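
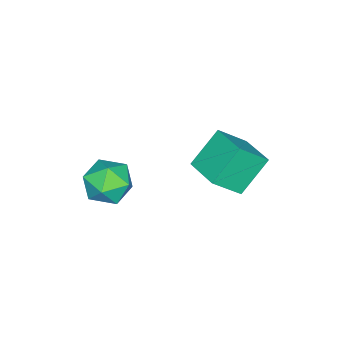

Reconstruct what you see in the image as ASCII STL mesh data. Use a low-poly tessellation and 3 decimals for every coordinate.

solid 
facet normal -0.552 -0.818 -0.160
outer loop
vertex 0.915 0.466 -2.562
vertex -0.268 1.009 -1.262
vertex 0.055 1.265 -3.678
endloop
endfacet
facet normal 0.643 -0.295 -0.707
outer loop
vertex 0.948 2.591 -3.418
vertex 0.915 0.466 -2.562
vertex 0.055 1.265 -3.678
endloop
endfacet
facet normal -0.551 -0.819 -0.160
outer loop
vertex 0.055 1.265 -3.678
vertex -0.268 1.009 -1.262
vertex -1.129 1.807 -2.378
endloop
endfacet
facet normal -0.531 0.493 -0.689
outer loop
vertex -1.129 1.807 -2.378
vertex 0.948 2.591 -3.418
vertex 0.055 1.265 -3.678
endloop
endfacet
facet normal 0.531 -0.493 0.689
outer loop
vertex 0.915 0.466 -2.562
vertex 0.625 2.335 -1.002
vertex -0.268 1.009 -1.262
endloop
endfacet
facet normal 0.643 -0.295 -0.707
outer loop
vertex 1.809 1.793 -2.302
vertex 0.915 0.466 -2.562
vertex 0.948 2.591 -3.418
endloop
endfacet
facet normal 0.531 -0.493 0.689
outer loop
vertex 1.809 1.793 -2.302
vertex 0.625 2.335 -1.002
vertex 0.915 0.466 -2.562
endloop
endfacet
facet normal -0.643 0.295 0.707
outer loop
vertex -0.268 1.009 -1.262
vertex 0.625 2.335 -1.002
vertex -1.129 1.807 -2.378
endloop
endfacet
facet normal -0.531 0.493 -0.689
outer loop
vertex -0.235 3.134 -2.118
vertex 0.948 2.591 -3.418
vertex -1.129 1.807 -2.378
endloop
endfacet
facet normal -0.643 0.295 0.707
outer loop
vertex -1.129 1.807 -2.378
vertex 0.625 2.335 -1.002
vertex -0.235 3.134 -2.118
endloop
endfacet
facet normal 0.552 0.819 0.160
outer loop
vertex -0.235 3.134 -2.118
vertex 1.809 1.793 -2.302
vertex 0.948 2.591 -3.418
endloop
endfacet
facet normal 0.551 0.818 0.161
outer loop
vertex 0.625 2.335 -1.002
vertex 1.809 1.793 -2.302
vertex -0.235 3.134 -2.118
endloop
endfacet
facet normal 0.037 0.959 -0.280
outer loop
vertex 3.102 -1.492 -3.983
vertex 2.018 -1.415 -3.862
vertex 2.679 -1.194 -3.019
endloop
endfacet
facet normal 0.641 0.766 0.045
outer loop
vertex 3.102 -1.492 -3.983
vertex 2.679 -1.194 -3.019
vertex 3.519 -1.895 -3.056
endloop
endfacet
facet normal 0.922 0.220 -0.319
outer loop
vertex 3.102 -1.492 -3.983
vertex 3.519 -1.895 -3.056
vertex 3.376 -2.549 -3.921
endloop
endfacet
facet normal 0.490 0.076 -0.868
outer loop
vertex 3.102 -1.492 -3.983
vertex 3.376 -2.549 -3.921
vertex 2.448 -2.252 -4.419
endloop
endfacet
facet normal -0.056 0.533 -0.844
outer loop
vertex 3.102 -1.492 -3.983
vertex 2.448 -2.252 -4.419
vertex 2.018 -1.415 -3.862
endloop
endfacet
facet normal 0.476 0.533 0.699
outer loop
vertex 3.519 -1.895 -3.056
vertex 2.679 -1.194 -3.019
vertex 2.692 -2.068 -2.361
endloop
endfacet
facet normal -0.504 0.846 0.173
outer loop
vertex 2.679 -1.194 -3.019
vertex 2.018 -1.415 -3.862
vertex 1.764 -1.771 -2.859
endloop
endfacet
facet normal -0.654 0.156 -0.740
outer loop
vertex 2.018 -1.415 -3.862
vertex 2.448 -2.252 -4.419
vertex 1.621 -2.425 -3.724
endloop
endfacet
facet normal 0.231 -0.583 -0.779
outer loop
vertex 2.448 -2.252 -4.419
vertex 3.376 -2.549 -3.921
vertex 2.461 -3.126 -3.761
endloop
endfacet
facet normal 0.930 -0.350 0.111
outer loop
vertex 3.376 -2.549 -3.921
vertex 3.519 -1.895 -3.056
vertex 3.122 -2.905 -2.918
endloop
endfacet
facet normal -0.490 -0.076 0.868
outer loop
vertex 2.038 -2.828 -2.797
vertex 2.692 -2.068 -2.361
vertex 1.764 -1.771 -2.859
endloop
endfacet
facet normal -0.922 -0.220 0.319
outer loop
vertex 2.038 -2.828 -2.797
vertex 1.764 -1.771 -2.859
vertex 1.621 -2.425 -3.724
endloop
endfacet
facet normal -0.641 -0.766 -0.045
outer loop
vertex 2.038 -2.828 -2.797
vertex 1.621 -2.425 -3.724
vertex 2.461 -3.126 -3.761
endloop
endfacet
facet normal -0.037 -0.959 0.280
outer loop
vertex 2.038 -2.828 -2.797
vertex 2.461 -3.126 -3.761
vertex 3.122 -2.905 -2.918
endloop
endfacet
facet normal 0.056 -0.533 0.844
outer loop
vertex 2.038 -2.828 -2.797
vertex 3.122 -2.905 -2.918
vertex 2.692 -2.068 -2.361
endloop
endfacet
facet normal -0.231 0.583 0.779
outer loop
vertex 1.764 -1.771 -2.859
vertex 2.692 -2.068 -2.361
vertex 2.679 -1.194 -3.019
endloop
endfacet
facet normal -0.930 0.350 -0.111
outer loop
vertex 1.621 -2.425 -3.724
vertex 1.764 -1.771 -2.859
vertex 2.018 -1.415 -3.862
endloop
endfacet
facet normal -0.476 -0.533 -0.699
outer loop
vertex 2.461 -3.126 -3.761
vertex 1.621 -2.425 -3.724
vertex 2.448 -2.252 -4.419
endloop
endfacet
facet normal 0.504 -0.846 -0.173
outer loop
vertex 3.122 -2.905 -2.918
vertex 2.461 -3.126 -3.761
vertex 3.376 -2.549 -3.921
endloop
endfacet
facet normal 0.654 -0.156 0.740
outer loop
vertex 2.692 -2.068 -2.361
vertex 3.122 -2.905 -2.918
vertex 3.519 -1.895 -3.056
endloop
endfacet

endsolid


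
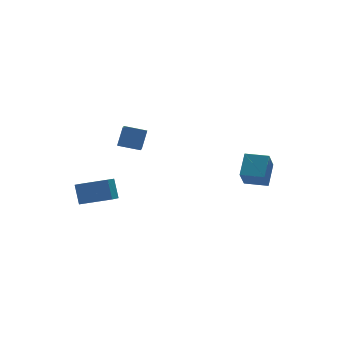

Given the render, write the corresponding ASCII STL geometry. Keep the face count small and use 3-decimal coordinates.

solid 
facet normal -0.748 0.582 -0.318
outer loop
vertex -4.334 4.501 -2.24
vertex -3.623 5.141 -2.741
vertex -4.446 3.738 -3.372
endloop
endfacet
facet normal -0.658 -0.592 0.464
outer loop
vertex -2.957 2.579 -2.739
vertex -4.334 4.501 -2.24
vertex -4.446 3.738 -3.372
endloop
endfacet
facet normal -0.748 0.582 -0.319
outer loop
vertex -4.446 3.738 -3.372
vertex -3.623 5.141 -2.741
vertex -3.735 4.377 -3.874
endloop
endfacet
facet normal -0.083 -0.557 -0.826
outer loop
vertex -3.735 4.377 -3.874
vertex -2.957 2.579 -2.739
vertex -4.446 3.738 -3.372
endloop
endfacet
facet normal 0.082 0.557 0.827
outer loop
vertex -4.334 4.501 -2.24
vertex -2.134 3.982 -2.108
vertex -3.623 5.141 -2.741
endloop
endfacet
facet normal -0.658 -0.592 0.464
outer loop
vertex -2.845 3.343 -1.606
vertex -4.334 4.501 -2.24
vertex -2.957 2.579 -2.739
endloop
endfacet
facet normal 0.082 0.558 0.826
outer loop
vertex -2.845 3.343 -1.606
vertex -2.134 3.982 -2.108
vertex -4.334 4.501 -2.24
endloop
endfacet
facet normal 0.658 0.592 -0.464
outer loop
vertex -3.623 5.141 -2.741
vertex -2.134 3.982 -2.108
vertex -3.735 4.377 -3.874
endloop
endfacet
facet normal -0.081 -0.557 -0.827
outer loop
vertex -2.246 3.219 -3.24
vertex -2.957 2.579 -2.739
vertex -3.735 4.377 -3.874
endloop
endfacet
facet normal 0.658 0.592 -0.464
outer loop
vertex -3.735 4.377 -3.874
vertex -2.134 3.982 -2.108
vertex -2.246 3.219 -3.24
endloop
endfacet
facet normal 0.748 -0.582 0.318
outer loop
vertex -2.246 3.219 -3.24
vertex -2.845 3.343 -1.606
vertex -2.957 2.579 -2.739
endloop
endfacet
facet normal 0.748 -0.582 0.318
outer loop
vertex -2.134 3.982 -2.108
vertex -2.845 3.343 -1.606
vertex -2.246 3.219 -3.24
endloop
endfacet
facet normal -0.492 -0.441 -0.751
outer loop
vertex -2.269 0.219 2.517
vertex -3.341 0.884 2.829
vertex -2.043 0.816 2.018
endloop
endfacet
facet normal 0.825 -0.512 -0.239
outer loop
vertex -1.419 1.376 2.971
vertex -2.269 0.219 2.517
vertex -2.043 0.816 2.018
endloop
endfacet
facet normal -0.492 -0.442 -0.750
outer loop
vertex -2.043 0.816 2.018
vertex -3.341 0.884 2.829
vertex -3.116 1.481 2.33
endloop
endfacet
facet normal 0.278 0.737 -0.615
outer loop
vertex -3.116 1.481 2.33
vertex -1.419 1.376 2.971
vertex -2.043 0.816 2.018
endloop
endfacet
facet normal -0.278 -0.737 0.616
outer loop
vertex -2.269 0.219 2.517
vertex -2.717 1.444 3.782
vertex -3.341 0.884 2.829
endloop
endfacet
facet normal 0.825 -0.512 -0.240
outer loop
vertex -1.644 0.779 3.47
vertex -2.269 0.219 2.517
vertex -1.419 1.376 2.971
endloop
endfacet
facet normal -0.278 -0.737 0.616
outer loop
vertex -1.644 0.779 3.47
vertex -2.717 1.444 3.782
vertex -2.269 0.219 2.517
endloop
endfacet
facet normal -0.825 0.511 0.240
outer loop
vertex -3.341 0.884 2.829
vertex -2.717 1.444 3.782
vertex -3.116 1.481 2.33
endloop
endfacet
facet normal 0.278 0.737 -0.616
outer loop
vertex -2.491 2.041 3.283
vertex -1.419 1.376 2.971
vertex -3.116 1.481 2.33
endloop
endfacet
facet normal -0.825 0.512 0.240
outer loop
vertex -3.116 1.481 2.33
vertex -2.717 1.444 3.782
vertex -2.491 2.041 3.283
endloop
endfacet
facet normal 0.492 0.442 0.750
outer loop
vertex -2.491 2.041 3.283
vertex -1.644 0.779 3.47
vertex -1.419 1.376 2.971
endloop
endfacet
facet normal 0.492 0.441 0.751
outer loop
vertex -2.717 1.444 3.782
vertex -1.644 0.779 3.47
vertex -2.491 2.041 3.283
endloop
endfacet
facet normal -0.419 -0.411 0.809
outer loop
vertex 4.127 -2.435 1.535
vertex 3.128 -1.499 1.493
vertex 3.289 -3.37 0.626
endloop
endfacet
facet normal 0.729 -0.684 0.031
outer loop
vertex 3.952 -2.721 -0.653
vertex 4.127 -2.435 1.535
vertex 3.289 -3.37 0.626
endloop
endfacet
facet normal -0.420 -0.411 0.809
outer loop
vertex 3.289 -3.37 0.626
vertex 3.128 -1.499 1.493
vertex 2.29 -2.434 0.583
endloop
endfacet
facet normal -0.540 -0.604 -0.586
outer loop
vertex 2.29 -2.434 0.583
vertex 3.952 -2.721 -0.653
vertex 3.289 -3.37 0.626
endloop
endfacet
facet normal 0.541 0.603 0.586
outer loop
vertex 4.127 -2.435 1.535
vertex 3.791 -0.85 0.214
vertex 3.128 -1.499 1.493
endloop
endfacet
facet normal 0.729 -0.684 0.031
outer loop
vertex 4.79 -1.786 0.257
vertex 4.127 -2.435 1.535
vertex 3.952 -2.721 -0.653
endloop
endfacet
facet normal 0.540 0.603 0.587
outer loop
vertex 4.79 -1.786 0.257
vertex 3.791 -0.85 0.214
vertex 4.127 -2.435 1.535
endloop
endfacet
facet normal -0.729 0.684 -0.031
outer loop
vertex 3.128 -1.499 1.493
vertex 3.791 -0.85 0.214
vertex 2.29 -2.434 0.583
endloop
endfacet
facet normal -0.540 -0.603 -0.587
outer loop
vertex 2.953 -1.785 -0.695
vertex 3.952 -2.721 -0.653
vertex 2.29 -2.434 0.583
endloop
endfacet
facet normal -0.729 0.684 -0.031
outer loop
vertex 2.29 -2.434 0.583
vertex 3.791 -0.85 0.214
vertex 2.953 -1.785 -0.695
endloop
endfacet
facet normal 0.420 0.411 -0.809
outer loop
vertex 2.953 -1.785 -0.695
vertex 4.79 -1.786 0.257
vertex 3.952 -2.721 -0.653
endloop
endfacet
facet normal 0.420 0.411 -0.809
outer loop
vertex 3.791 -0.85 0.214
vertex 4.79 -1.786 0.257
vertex 2.953 -1.785 -0.695
endloop
endfacet

endsolid


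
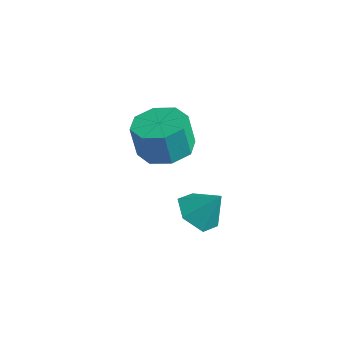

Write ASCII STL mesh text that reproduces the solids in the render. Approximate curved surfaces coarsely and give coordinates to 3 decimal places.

solid 
facet normal 0.195 0.047 -0.980
outer loop
vertex -1.179 2.262 -1.422
vertex -2.216 2.202 -1.631
vertex -1.531 2.992 -1.457
endloop
endfacet
facet normal 0.880 0.434 0.196
outer loop
vertex -1.179 2.262 -1.422
vertex -1.531 2.992 -1.457
vertex -1.446 2.198 -0.079
endloop
endfacet
facet normal 0.879 0.435 0.196
outer loop
vertex -1.446 2.198 -0.079
vertex -1.531 2.992 -1.457
vertex -1.799 2.928 -0.115
endloop
endfacet
facet normal -0.196 -0.046 0.980
outer loop
vertex -1.446 2.198 -0.079
vertex -1.799 2.928 -0.115
vertex -2.484 2.138 -0.289
endloop
endfacet
facet normal 0.196 0.046 -0.980
outer loop
vertex -1.531 2.992 -1.457
vertex -2.216 2.202 -1.631
vertex -2.285 3.259 -1.595
endloop
endfacet
facet normal 0.314 0.943 0.108
outer loop
vertex -1.531 2.992 -1.457
vertex -2.285 3.259 -1.595
vertex -1.799 2.928 -0.115
endloop
endfacet
facet normal 0.315 0.943 0.108
outer loop
vertex -1.799 2.928 -0.115
vertex -2.285 3.259 -1.595
vertex -2.552 3.195 -0.253
endloop
endfacet
facet normal -0.196 -0.046 0.980
outer loop
vertex -1.799 2.928 -0.115
vertex -2.552 3.195 -0.253
vertex -2.484 2.138 -0.289
endloop
endfacet
facet normal 0.196 0.046 -0.980
outer loop
vertex -2.285 3.259 -1.595
vertex -2.216 2.202 -1.631
vertex -2.998 2.907 -1.754
endloop
endfacet
facet normal -0.434 0.900 -0.044
outer loop
vertex -2.285 3.259 -1.595
vertex -2.998 2.907 -1.754
vertex -2.552 3.195 -0.253
endloop
endfacet
facet normal -0.434 0.900 -0.044
outer loop
vertex -2.552 3.195 -0.253
vertex -2.998 2.907 -1.754
vertex -3.266 2.843 -0.411
endloop
endfacet
facet normal -0.194 -0.046 0.980
outer loop
vertex -2.552 3.195 -0.253
vertex -3.266 2.843 -0.411
vertex -2.484 2.138 -0.289
endloop
endfacet
facet normal 0.196 0.046 -0.980
outer loop
vertex -2.998 2.907 -1.754
vertex -2.216 2.202 -1.631
vertex -3.254 2.142 -1.841
endloop
endfacet
facet normal -0.929 0.330 -0.170
outer loop
vertex -2.998 2.907 -1.754
vertex -3.254 2.142 -1.841
vertex -3.266 2.843 -0.411
endloop
endfacet
facet normal -0.929 0.329 -0.169
outer loop
vertex -3.266 2.843 -0.411
vertex -3.254 2.142 -1.841
vertex -3.521 2.078 -0.498
endloop
endfacet
facet normal -0.195 -0.046 0.980
outer loop
vertex -3.266 2.843 -0.411
vertex -3.521 2.078 -0.498
vertex -2.484 2.138 -0.289
endloop
endfacet
facet normal 0.196 0.046 -0.980
outer loop
vertex -3.254 2.142 -1.841
vertex -2.216 2.202 -1.631
vertex -2.901 1.412 -1.805
endloop
endfacet
facet normal -0.879 -0.435 -0.195
outer loop
vertex -3.254 2.142 -1.841
vertex -2.901 1.412 -1.805
vertex -3.521 2.078 -0.498
endloop
endfacet
facet normal -0.880 -0.434 -0.196
outer loop
vertex -3.521 2.078 -0.498
vertex -2.901 1.412 -1.805
vertex -3.169 1.348 -0.463
endloop
endfacet
facet normal -0.195 -0.047 0.980
outer loop
vertex -3.521 2.078 -0.498
vertex -3.169 1.348 -0.463
vertex -2.484 2.138 -0.289
endloop
endfacet
facet normal 0.196 0.046 -0.980
outer loop
vertex -2.901 1.412 -1.805
vertex -2.216 2.202 -1.631
vertex -2.148 1.145 -1.667
endloop
endfacet
facet normal -0.315 -0.943 -0.108
outer loop
vertex -2.901 1.412 -1.805
vertex -2.148 1.145 -1.667
vertex -3.169 1.348 -0.463
endloop
endfacet
facet normal -0.314 -0.943 -0.108
outer loop
vertex -3.169 1.348 -0.463
vertex -2.148 1.145 -1.667
vertex -2.415 1.081 -0.325
endloop
endfacet
facet normal -0.196 -0.046 0.980
outer loop
vertex -3.169 1.348 -0.463
vertex -2.415 1.081 -0.325
vertex -2.484 2.138 -0.289
endloop
endfacet
facet normal 0.194 0.046 -0.980
outer loop
vertex -2.148 1.145 -1.667
vertex -2.216 2.202 -1.631
vertex -1.434 1.497 -1.509
endloop
endfacet
facet normal 0.434 -0.900 0.043
outer loop
vertex -2.148 1.145 -1.667
vertex -1.434 1.497 -1.509
vertex -2.415 1.081 -0.325
endloop
endfacet
facet normal 0.434 -0.900 0.044
outer loop
vertex -2.415 1.081 -0.325
vertex -1.434 1.497 -1.509
vertex -1.702 1.433 -0.166
endloop
endfacet
facet normal -0.196 -0.046 0.980
outer loop
vertex -2.415 1.081 -0.325
vertex -1.702 1.433 -0.166
vertex -2.484 2.138 -0.289
endloop
endfacet
facet normal 0.195 0.046 -0.980
outer loop
vertex -1.434 1.497 -1.509
vertex -2.216 2.202 -1.631
vertex -1.179 2.262 -1.422
endloop
endfacet
facet normal 0.929 -0.329 0.170
outer loop
vertex -1.434 1.497 -1.509
vertex -1.179 2.262 -1.422
vertex -1.702 1.433 -0.166
endloop
endfacet
facet normal 0.929 -0.330 0.169
outer loop
vertex -1.702 1.433 -0.166
vertex -1.179 2.262 -1.422
vertex -1.446 2.198 -0.079
endloop
endfacet
facet normal -0.196 -0.046 0.980
outer loop
vertex -1.702 1.433 -0.166
vertex -1.446 2.198 -0.079
vertex -2.484 2.138 -0.289
endloop
endfacet
facet normal -0.522 -0.328 -0.787
outer loop
vertex 2.188 -0.794 -0.906
vertex 1.536 -1.023 -0.378
vertex 1.555 -0.225 -0.723
endloop
endfacet
facet normal 0.652 0.753 -0.087
outer loop
vertex 2.188 -0.794 -0.906
vertex 1.555 -0.225 -0.723
vertex 2.184 -0.617 0.598
endloop
endfacet
facet normal -0.522 -0.328 -0.787
outer loop
vertex 1.555 -0.225 -0.723
vertex 1.536 -1.023 -0.378
vertex 0.903 -0.455 -0.195
endloop
endfacet
facet normal -0.077 0.945 0.317
outer loop
vertex 1.555 -0.225 -0.723
vertex 0.903 -0.455 -0.195
vertex 2.184 -0.617 0.598
endloop
endfacet
facet normal -0.522 -0.329 -0.787
outer loop
vertex 0.903 -0.455 -0.195
vertex 1.536 -1.023 -0.378
vertex 0.884 -1.253 0.151
endloop
endfacet
facet normal -0.457 0.363 0.812
outer loop
vertex 0.903 -0.455 -0.195
vertex 0.884 -1.253 0.151
vertex 2.184 -0.617 0.598
endloop
endfacet
facet normal -0.523 -0.328 -0.787
outer loop
vertex 0.884 -1.253 0.151
vertex 1.536 -1.023 -0.378
vertex 1.517 -1.822 -0.032
endloop
endfacet
facet normal -0.109 -0.412 0.904
outer loop
vertex 0.884 -1.253 0.151
vertex 1.517 -1.822 -0.032
vertex 2.184 -0.617 0.598
endloop
endfacet
facet normal -0.523 -0.328 -0.787
outer loop
vertex 1.517 -1.822 -0.032
vertex 1.536 -1.023 -0.378
vertex 2.169 -1.592 -0.561
endloop
endfacet
facet normal 0.619 -0.605 0.501
outer loop
vertex 1.517 -1.822 -0.032
vertex 2.169 -1.592 -0.561
vertex 2.184 -0.617 0.598
endloop
endfacet
facet normal -0.522 -0.328 -0.787
outer loop
vertex 2.169 -1.592 -0.561
vertex 1.536 -1.023 -0.378
vertex 2.188 -0.794 -0.906
endloop
endfacet
facet normal 1.000 -0.022 0.005
outer loop
vertex 2.169 -1.592 -0.561
vertex 2.188 -0.794 -0.906
vertex 2.184 -0.617 0.598
endloop
endfacet

endsolid


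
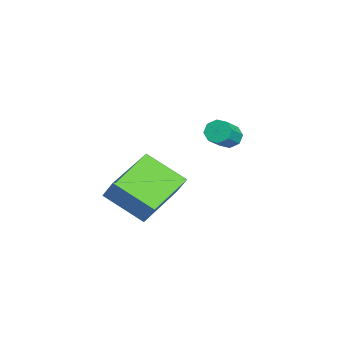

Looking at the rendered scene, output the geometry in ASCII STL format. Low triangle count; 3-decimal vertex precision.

solid 
facet normal -0.663 0.425 -0.616
outer loop
vertex -3.573 -0.186 3.103
vertex -3.949 -0.515 3.281
vertex -3.773 -0.036 3.422
endloop
endfacet
facet normal 0.562 0.826 -0.036
outer loop
vertex -3.573 -0.186 3.103
vertex -3.773 -0.036 3.422
vertex -2.776 -0.696 3.841
endloop
endfacet
facet normal 0.563 0.826 -0.038
outer loop
vertex -2.776 -0.696 3.841
vertex -3.773 -0.036 3.422
vertex -2.976 -0.545 4.16
endloop
endfacet
facet normal 0.664 -0.423 0.617
outer loop
vertex -2.776 -0.696 3.841
vertex -2.976 -0.545 4.16
vertex -3.151 -1.025 4.019
endloop
endfacet
facet normal -0.665 0.425 -0.614
outer loop
vertex -3.773 -0.036 3.422
vertex -3.949 -0.515 3.281
vertex -4.075 -0.166 3.659
endloop
endfacet
facet normal 0.051 0.847 0.529
outer loop
vertex -3.773 -0.036 3.422
vertex -4.075 -0.166 3.659
vertex -2.976 -0.545 4.16
endloop
endfacet
facet normal 0.051 0.847 0.529
outer loop
vertex -2.976 -0.545 4.16
vertex -4.075 -0.166 3.659
vertex -3.278 -0.675 4.397
endloop
endfacet
facet normal 0.665 -0.423 0.615
outer loop
vertex -2.976 -0.545 4.16
vertex -3.278 -0.675 4.397
vertex -3.151 -1.025 4.019
endloop
endfacet
facet normal -0.664 0.426 -0.615
outer loop
vertex -4.075 -0.166 3.659
vertex -3.949 -0.515 3.281
vertex -4.304 -0.501 3.674
endloop
endfacet
facet normal -0.492 0.371 0.787
outer loop
vertex -4.075 -0.166 3.659
vertex -4.304 -0.501 3.674
vertex -3.278 -0.675 4.397
endloop
endfacet
facet normal -0.492 0.370 0.788
outer loop
vertex -3.278 -0.675 4.397
vertex -4.304 -0.501 3.674
vertex -3.506 -1.01 4.412
endloop
endfacet
facet normal 0.664 -0.424 0.616
outer loop
vertex -3.278 -0.675 4.397
vertex -3.506 -1.01 4.412
vertex -3.151 -1.025 4.019
endloop
endfacet
facet normal -0.664 0.424 -0.615
outer loop
vertex -4.304 -0.501 3.674
vertex -3.949 -0.515 3.281
vertex -4.324 -0.844 3.459
endloop
endfacet
facet normal -0.745 -0.322 0.584
outer loop
vertex -4.304 -0.501 3.674
vertex -4.324 -0.844 3.459
vertex -3.506 -1.01 4.412
endloop
endfacet
facet normal -0.746 -0.320 0.584
outer loop
vertex -3.506 -1.01 4.412
vertex -4.324 -0.844 3.459
vertex -3.527 -1.354 4.197
endloop
endfacet
facet normal 0.664 -0.425 0.616
outer loop
vertex -3.506 -1.01 4.412
vertex -3.527 -1.354 4.197
vertex -3.151 -1.025 4.019
endloop
endfacet
facet normal -0.664 0.423 -0.617
outer loop
vertex -4.324 -0.844 3.459
vertex -3.949 -0.515 3.281
vertex -4.124 -0.995 3.14
endloop
endfacet
facet normal -0.563 -0.826 0.038
outer loop
vertex -4.324 -0.844 3.459
vertex -4.124 -0.995 3.14
vertex -3.527 -1.354 4.197
endloop
endfacet
facet normal -0.562 -0.827 0.037
outer loop
vertex -3.527 -1.354 4.197
vertex -4.124 -0.995 3.14
vertex -3.327 -1.504 3.878
endloop
endfacet
facet normal 0.663 -0.425 0.616
outer loop
vertex -3.527 -1.354 4.197
vertex -3.327 -1.504 3.878
vertex -3.151 -1.025 4.019
endloop
endfacet
facet normal -0.665 0.423 -0.615
outer loop
vertex -4.124 -0.995 3.14
vertex -3.949 -0.515 3.281
vertex -3.822 -0.865 2.903
endloop
endfacet
facet normal -0.051 -0.847 -0.529
outer loop
vertex -4.124 -0.995 3.14
vertex -3.822 -0.865 2.903
vertex -3.327 -1.504 3.878
endloop
endfacet
facet normal -0.051 -0.847 -0.529
outer loop
vertex -3.327 -1.504 3.878
vertex -3.822 -0.865 2.903
vertex -3.025 -1.374 3.641
endloop
endfacet
facet normal 0.665 -0.425 0.614
outer loop
vertex -3.327 -1.504 3.878
vertex -3.025 -1.374 3.641
vertex -3.151 -1.025 4.019
endloop
endfacet
facet normal -0.664 0.424 -0.616
outer loop
vertex -3.822 -0.865 2.903
vertex -3.949 -0.515 3.281
vertex -3.594 -0.53 2.888
endloop
endfacet
facet normal 0.493 -0.370 -0.787
outer loop
vertex -3.822 -0.865 2.903
vertex -3.594 -0.53 2.888
vertex -3.025 -1.374 3.641
endloop
endfacet
facet normal 0.492 -0.371 -0.788
outer loop
vertex -3.025 -1.374 3.641
vertex -3.594 -0.53 2.888
vertex -2.796 -1.039 3.626
endloop
endfacet
facet normal 0.664 -0.426 0.615
outer loop
vertex -3.025 -1.374 3.641
vertex -2.796 -1.039 3.626
vertex -3.151 -1.025 4.019
endloop
endfacet
facet normal -0.664 0.425 -0.616
outer loop
vertex -3.594 -0.53 2.888
vertex -3.949 -0.515 3.281
vertex -3.573 -0.186 3.103
endloop
endfacet
facet normal 0.745 0.320 -0.585
outer loop
vertex -3.594 -0.53 2.888
vertex -3.573 -0.186 3.103
vertex -2.796 -1.039 3.626
endloop
endfacet
facet normal 0.746 0.322 -0.583
outer loop
vertex -2.796 -1.039 3.626
vertex -3.573 -0.186 3.103
vertex -2.776 -0.696 3.841
endloop
endfacet
facet normal 0.664 -0.424 0.615
outer loop
vertex -2.796 -1.039 3.626
vertex -2.776 -0.696 3.841
vertex -3.151 -1.025 4.019
endloop
endfacet
facet normal -0.448 -0.740 0.502
outer loop
vertex 0.629 -4.984 3.894
vertex -1.077 -3.721 4.234
vertex 0.23 -5.302 3.069
endloop
endfacet
facet normal 0.794 -0.587 -0.158
outer loop
vertex 1.017 -3.999 2.186
vertex 0.629 -4.984 3.894
vertex 0.23 -5.302 3.069
endloop
endfacet
facet normal -0.447 -0.740 0.503
outer loop
vertex 0.23 -5.302 3.069
vertex -1.077 -3.721 4.234
vertex -1.477 -4.039 3.41
endloop
endfacet
facet normal -0.412 -0.327 -0.850
outer loop
vertex -1.477 -4.039 3.41
vertex 1.017 -3.999 2.186
vertex 0.23 -5.302 3.069
endloop
endfacet
facet normal 0.412 0.327 0.850
outer loop
vertex 0.629 -4.984 3.894
vertex -0.29 -2.418 3.351
vertex -1.077 -3.721 4.234
endloop
endfacet
facet normal 0.794 -0.587 -0.159
outer loop
vertex 1.417 -3.681 3.01
vertex 0.629 -4.984 3.894
vertex 1.017 -3.999 2.186
endloop
endfacet
facet normal 0.412 0.328 0.850
outer loop
vertex 1.417 -3.681 3.01
vertex -0.29 -2.418 3.351
vertex 0.629 -4.984 3.894
endloop
endfacet
facet normal -0.794 0.587 0.159
outer loop
vertex -1.077 -3.721 4.234
vertex -0.29 -2.418 3.351
vertex -1.477 -4.039 3.41
endloop
endfacet
facet normal -0.412 -0.328 -0.850
outer loop
vertex -0.689 -2.736 2.526
vertex 1.017 -3.999 2.186
vertex -1.477 -4.039 3.41
endloop
endfacet
facet normal -0.794 0.587 0.158
outer loop
vertex -1.477 -4.039 3.41
vertex -0.29 -2.418 3.351
vertex -0.689 -2.736 2.526
endloop
endfacet
facet normal 0.447 0.740 -0.503
outer loop
vertex -0.689 -2.736 2.526
vertex 1.417 -3.681 3.01
vertex 1.017 -3.999 2.186
endloop
endfacet
facet normal 0.447 0.740 -0.502
outer loop
vertex -0.29 -2.418 3.351
vertex 1.417 -3.681 3.01
vertex -0.689 -2.736 2.526
endloop
endfacet

endsolid


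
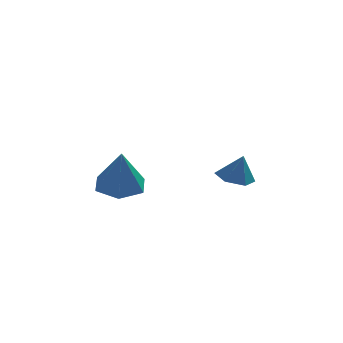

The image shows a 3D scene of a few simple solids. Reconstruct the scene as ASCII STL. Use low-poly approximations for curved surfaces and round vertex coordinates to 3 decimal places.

solid 
facet normal -0.006 0.226 -0.974
outer loop
vertex -1.191 -3.543 -3.955
vertex -2.014 -3.818 -4.014
vertex -1.846 -2.986 -3.822
endloop
endfacet
facet normal 0.598 0.569 0.564
outer loop
vertex -1.191 -3.543 -3.955
vertex -1.846 -2.986 -3.822
vertex -2.006 -4.182 -2.446
endloop
endfacet
facet normal -0.006 0.226 -0.974
outer loop
vertex -1.846 -2.986 -3.822
vertex -2.014 -3.818 -4.014
vertex -2.669 -3.261 -3.881
endloop
endfacet
facet normal -0.290 0.739 0.608
outer loop
vertex -1.846 -2.986 -3.822
vertex -2.669 -3.261 -3.881
vertex -2.006 -4.182 -2.446
endloop
endfacet
facet normal -0.006 0.226 -0.974
outer loop
vertex -2.669 -3.261 -3.881
vertex -2.014 -3.818 -4.014
vertex -2.838 -4.093 -4.073
endloop
endfacet
facet normal -0.886 0.074 0.457
outer loop
vertex -2.669 -3.261 -3.881
vertex -2.838 -4.093 -4.073
vertex -2.006 -4.182 -2.446
endloop
endfacet
facet normal -0.006 0.226 -0.974
outer loop
vertex -2.838 -4.093 -4.073
vertex -2.014 -3.818 -4.014
vertex -2.183 -4.65 -4.206
endloop
endfacet
facet normal -0.594 -0.761 0.262
outer loop
vertex -2.838 -4.093 -4.073
vertex -2.183 -4.65 -4.206
vertex -2.006 -4.182 -2.446
endloop
endfacet
facet normal -0.006 0.226 -0.974
outer loop
vertex -2.183 -4.65 -4.206
vertex -2.014 -3.818 -4.014
vertex -1.359 -4.375 -4.147
endloop
endfacet
facet normal 0.295 -0.930 0.218
outer loop
vertex -2.183 -4.65 -4.206
vertex -1.359 -4.375 -4.147
vertex -2.006 -4.182 -2.446
endloop
endfacet
facet normal -0.006 0.226 -0.974
outer loop
vertex -1.359 -4.375 -4.147
vertex -2.014 -3.818 -4.014
vertex -1.191 -3.543 -3.955
endloop
endfacet
facet normal 0.891 -0.265 0.369
outer loop
vertex -1.359 -4.375 -4.147
vertex -1.191 -3.543 -3.955
vertex -2.006 -4.182 -2.446
endloop
endfacet
facet normal -0.265 0.047 -0.963
outer loop
vertex 2.304 -2.481 -4.491
vertex 1.866 -3.006 -4.396
vertex 1.651 -2.356 -4.305
endloop
endfacet
facet normal 0.296 0.821 0.488
outer loop
vertex 2.304 -2.481 -4.491
vertex 1.651 -2.356 -4.305
vertex 2.134 -3.054 -3.424
endloop
endfacet
facet normal -0.265 0.047 -0.963
outer loop
vertex 1.651 -2.356 -4.305
vertex 1.866 -3.006 -4.396
vertex 1.213 -2.881 -4.21
endloop
endfacet
facet normal -0.489 0.533 0.690
outer loop
vertex 1.651 -2.356 -4.305
vertex 1.213 -2.881 -4.21
vertex 2.134 -3.054 -3.424
endloop
endfacet
facet normal -0.265 0.047 -0.963
outer loop
vertex 1.213 -2.881 -4.21
vertex 1.866 -3.006 -4.396
vertex 1.428 -3.53 -4.301
endloop
endfacet
facet normal -0.650 -0.312 0.693
outer loop
vertex 1.213 -2.881 -4.21
vertex 1.428 -3.53 -4.301
vertex 2.134 -3.054 -3.424
endloop
endfacet
facet normal -0.267 0.048 -0.963
outer loop
vertex 1.428 -3.53 -4.301
vertex 1.866 -3.006 -4.396
vertex 2.08 -3.655 -4.488
endloop
endfacet
facet normal -0.025 -0.870 0.493
outer loop
vertex 1.428 -3.53 -4.301
vertex 2.08 -3.655 -4.488
vertex 2.134 -3.054 -3.424
endloop
endfacet
facet normal -0.267 0.048 -0.963
outer loop
vertex 2.08 -3.655 -4.488
vertex 1.866 -3.006 -4.396
vertex 2.518 -3.131 -4.583
endloop
endfacet
facet normal 0.759 -0.582 0.290
outer loop
vertex 2.08 -3.655 -4.488
vertex 2.518 -3.131 -4.583
vertex 2.134 -3.054 -3.424
endloop
endfacet
facet normal -0.267 0.048 -0.963
outer loop
vertex 2.518 -3.131 -4.583
vertex 1.866 -3.006 -4.396
vertex 2.304 -2.481 -4.491
endloop
endfacet
facet normal 0.921 0.263 0.288
outer loop
vertex 2.518 -3.131 -4.583
vertex 2.304 -2.481 -4.491
vertex 2.134 -3.054 -3.424
endloop
endfacet

endsolid


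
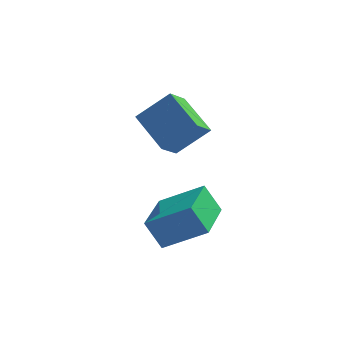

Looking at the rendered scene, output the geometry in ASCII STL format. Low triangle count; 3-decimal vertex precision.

solid 
facet normal -0.605 0.662 0.442
outer loop
vertex -1.73 1.111 3.679
vertex -1.382 1.861 3.032
vertex -2.772 0.785 2.74
endloop
endfacet
facet normal -0.332 -0.714 0.616
outer loop
vertex -1.798 -0.281 2.028
vertex -1.73 1.111 3.679
vertex -2.772 0.785 2.74
endloop
endfacet
facet normal -0.605 0.662 0.442
outer loop
vertex -2.772 0.785 2.74
vertex -1.382 1.861 3.032
vertex -2.424 1.535 2.093
endloop
endfacet
facet normal -0.724 -0.226 -0.652
outer loop
vertex -2.424 1.535 2.093
vertex -1.798 -0.281 2.028
vertex -2.772 0.785 2.74
endloop
endfacet
facet normal 0.724 0.226 0.652
outer loop
vertex -1.73 1.111 3.679
vertex -0.408 0.795 2.32
vertex -1.382 1.861 3.032
endloop
endfacet
facet normal -0.332 -0.714 0.616
outer loop
vertex -0.756 0.045 2.967
vertex -1.73 1.111 3.679
vertex -1.798 -0.281 2.028
endloop
endfacet
facet normal 0.724 0.226 0.652
outer loop
vertex -0.756 0.045 2.967
vertex -0.408 0.795 2.32
vertex -1.73 1.111 3.679
endloop
endfacet
facet normal 0.332 0.714 -0.616
outer loop
vertex -1.382 1.861 3.032
vertex -0.408 0.795 2.32
vertex -2.424 1.535 2.093
endloop
endfacet
facet normal -0.724 -0.226 -0.652
outer loop
vertex -1.45 0.469 1.381
vertex -1.798 -0.281 2.028
vertex -2.424 1.535 2.093
endloop
endfacet
facet normal 0.332 0.714 -0.616
outer loop
vertex -2.424 1.535 2.093
vertex -0.408 0.795 2.32
vertex -1.45 0.469 1.381
endloop
endfacet
facet normal 0.605 -0.662 -0.442
outer loop
vertex -1.45 0.469 1.381
vertex -0.756 0.045 2.967
vertex -1.798 -0.281 2.028
endloop
endfacet
facet normal 0.605 -0.662 -0.442
outer loop
vertex -0.408 0.795 2.32
vertex -0.756 0.045 2.967
vertex -1.45 0.469 1.381
endloop
endfacet
facet normal -0.508 0.161 0.846
outer loop
vertex -0.526 -3.055 1.349
vertex -0.362 -1.199 1.094
vertex -1.906 -3.047 0.52
endloop
endfacet
facet normal -0.087 -0.987 0.136
outer loop
vertex -1.358 -3.221 -0.394
vertex -0.526 -3.055 1.349
vertex -1.906 -3.047 0.52
endloop
endfacet
facet normal -0.508 0.161 0.846
outer loop
vertex -1.906 -3.047 0.52
vertex -0.362 -1.199 1.094
vertex -1.742 -1.191 0.265
endloop
endfacet
facet normal -0.857 0.005 -0.515
outer loop
vertex -1.742 -1.191 0.265
vertex -1.358 -3.221 -0.394
vertex -1.906 -3.047 0.52
endloop
endfacet
facet normal 0.857 -0.005 0.515
outer loop
vertex -0.526 -3.055 1.349
vertex 0.186 -1.373 0.18
vertex -0.362 -1.199 1.094
endloop
endfacet
facet normal -0.087 -0.987 0.136
outer loop
vertex 0.022 -3.229 0.435
vertex -0.526 -3.055 1.349
vertex -1.358 -3.221 -0.394
endloop
endfacet
facet normal 0.857 -0.005 0.515
outer loop
vertex 0.022 -3.229 0.435
vertex 0.186 -1.373 0.18
vertex -0.526 -3.055 1.349
endloop
endfacet
facet normal 0.087 0.987 -0.136
outer loop
vertex -0.362 -1.199 1.094
vertex 0.186 -1.373 0.18
vertex -1.742 -1.191 0.265
endloop
endfacet
facet normal -0.857 0.005 -0.515
outer loop
vertex -1.194 -1.365 -0.649
vertex -1.358 -3.221 -0.394
vertex -1.742 -1.191 0.265
endloop
endfacet
facet normal 0.087 0.987 -0.136
outer loop
vertex -1.742 -1.191 0.265
vertex 0.186 -1.373 0.18
vertex -1.194 -1.365 -0.649
endloop
endfacet
facet normal 0.508 -0.161 -0.846
outer loop
vertex -1.194 -1.365 -0.649
vertex 0.022 -3.229 0.435
vertex -1.358 -3.221 -0.394
endloop
endfacet
facet normal 0.508 -0.161 -0.846
outer loop
vertex 0.186 -1.373 0.18
vertex 0.022 -3.229 0.435
vertex -1.194 -1.365 -0.649
endloop
endfacet

endsolid


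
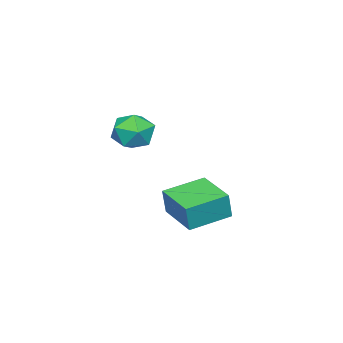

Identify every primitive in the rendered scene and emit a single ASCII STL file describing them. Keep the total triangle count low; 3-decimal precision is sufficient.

solid 
facet normal 0.195 0.979 0.063
outer loop
vertex 0.747 -2.284 3.103
vertex 0.263 -2.25 4.083
vertex 1.334 -2.459 4.009
endloop
endfacet
facet normal 0.693 0.644 -0.324
outer loop
vertex 0.747 -2.284 3.103
vertex 1.334 -2.459 4.009
vertex 1.497 -3.08 3.124
endloop
endfacet
facet normal 0.367 0.323 -0.872
outer loop
vertex 0.747 -2.284 3.103
vertex 1.497 -3.08 3.124
vertex 0.527 -3.255 2.651
endloop
endfacet
facet normal -0.331 0.459 -0.824
outer loop
vertex 0.747 -2.284 3.103
vertex 0.527 -3.255 2.651
vertex -0.236 -2.742 3.243
endloop
endfacet
facet normal -0.438 0.865 -0.246
outer loop
vertex 0.747 -2.284 3.103
vertex -0.236 -2.742 3.243
vertex 0.263 -2.25 4.083
endloop
endfacet
facet normal 0.987 0.138 0.085
outer loop
vertex 1.497 -3.08 3.124
vertex 1.334 -2.459 4.009
vertex 1.476 -3.538 4.117
endloop
endfacet
facet normal 0.182 0.680 0.711
outer loop
vertex 1.334 -2.459 4.009
vertex 0.263 -2.25 4.083
vertex 0.713 -3.025 4.709
endloop
endfacet
facet normal -0.843 0.495 0.211
outer loop
vertex 0.263 -2.25 4.083
vertex -0.236 -2.742 3.243
vertex -0.257 -3.2 4.236
endloop
endfacet
facet normal -0.670 -0.161 -0.725
outer loop
vertex -0.236 -2.742 3.243
vertex 0.527 -3.255 2.651
vertex -0.094 -3.821 3.351
endloop
endfacet
facet normal 0.460 -0.381 -0.802
outer loop
vertex 0.527 -3.255 2.651
vertex 1.497 -3.08 3.124
vertex 0.977 -4.03 3.277
endloop
endfacet
facet normal 0.331 -0.459 0.824
outer loop
vertex 0.493 -3.996 4.257
vertex 1.476 -3.538 4.117
vertex 0.713 -3.025 4.709
endloop
endfacet
facet normal -0.367 -0.323 0.872
outer loop
vertex 0.493 -3.996 4.257
vertex 0.713 -3.025 4.709
vertex -0.257 -3.2 4.236
endloop
endfacet
facet normal -0.693 -0.644 0.324
outer loop
vertex 0.493 -3.996 4.257
vertex -0.257 -3.2 4.236
vertex -0.094 -3.821 3.351
endloop
endfacet
facet normal -0.195 -0.979 -0.063
outer loop
vertex 0.493 -3.996 4.257
vertex -0.094 -3.821 3.351
vertex 0.977 -4.03 3.277
endloop
endfacet
facet normal 0.438 -0.865 0.246
outer loop
vertex 0.493 -3.996 4.257
vertex 0.977 -4.03 3.277
vertex 1.476 -3.538 4.117
endloop
endfacet
facet normal 0.670 0.161 0.725
outer loop
vertex 0.713 -3.025 4.709
vertex 1.476 -3.538 4.117
vertex 1.334 -2.459 4.009
endloop
endfacet
facet normal -0.460 0.381 0.802
outer loop
vertex -0.257 -3.2 4.236
vertex 0.713 -3.025 4.709
vertex 0.263 -2.25 4.083
endloop
endfacet
facet normal -0.987 -0.138 -0.085
outer loop
vertex -0.094 -3.821 3.351
vertex -0.257 -3.2 4.236
vertex -0.236 -2.742 3.243
endloop
endfacet
facet normal -0.182 -0.680 -0.711
outer loop
vertex 0.977 -4.03 3.277
vertex -0.094 -3.821 3.351
vertex 0.527 -3.255 2.651
endloop
endfacet
facet normal 0.843 -0.495 -0.211
outer loop
vertex 1.476 -3.538 4.117
vertex 0.977 -4.03 3.277
vertex 1.497 -3.08 3.124
endloop
endfacet
facet normal -0.534 -0.838 0.113
outer loop
vertex -1.986 -3.192 -0.934
vertex -3.75 -2.012 -0.531
vertex -2.3 -3.182 -2.34
endloop
endfacet
facet normal 0.817 -0.546 -0.186
outer loop
vertex -1.13 -1.348 -2.589
vertex -1.986 -3.192 -0.934
vertex -2.3 -3.182 -2.34
endloop
endfacet
facet normal -0.534 -0.838 0.113
outer loop
vertex -2.3 -3.182 -2.34
vertex -3.75 -2.012 -0.531
vertex -4.064 -2.002 -1.936
endloop
endfacet
facet normal -0.219 0.007 -0.976
outer loop
vertex -4.064 -2.002 -1.936
vertex -1.13 -1.348 -2.589
vertex -2.3 -3.182 -2.34
endloop
endfacet
facet normal 0.218 -0.007 0.976
outer loop
vertex -1.986 -3.192 -0.934
vertex -2.58 -0.178 -0.78
vertex -3.75 -2.012 -0.531
endloop
endfacet
facet normal 0.817 -0.546 -0.186
outer loop
vertex -0.816 -1.358 -1.184
vertex -1.986 -3.192 -0.934
vertex -1.13 -1.348 -2.589
endloop
endfacet
facet normal 0.219 -0.007 0.976
outer loop
vertex -0.816 -1.358 -1.184
vertex -2.58 -0.178 -0.78
vertex -1.986 -3.192 -0.934
endloop
endfacet
facet normal -0.817 0.546 0.186
outer loop
vertex -3.75 -2.012 -0.531
vertex -2.58 -0.178 -0.78
vertex -4.064 -2.002 -1.936
endloop
endfacet
facet normal -0.219 0.006 -0.976
outer loop
vertex -2.894 -0.168 -2.186
vertex -1.13 -1.348 -2.589
vertex -4.064 -2.002 -1.936
endloop
endfacet
facet normal -0.817 0.546 0.186
outer loop
vertex -4.064 -2.002 -1.936
vertex -2.58 -0.178 -0.78
vertex -2.894 -0.168 -2.186
endloop
endfacet
facet normal 0.534 0.838 -0.113
outer loop
vertex -2.894 -0.168 -2.186
vertex -0.816 -1.358 -1.184
vertex -1.13 -1.348 -2.589
endloop
endfacet
facet normal 0.534 0.838 -0.113
outer loop
vertex -2.58 -0.178 -0.78
vertex -0.816 -1.358 -1.184
vertex -2.894 -0.168 -2.186
endloop
endfacet

endsolid


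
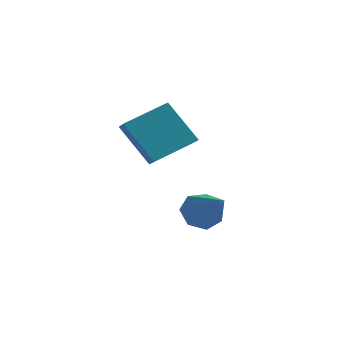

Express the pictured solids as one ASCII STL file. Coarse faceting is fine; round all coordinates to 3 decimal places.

solid 
facet normal -0.615 0.530 -0.584
outer loop
vertex 2.319 -1.917 -2.874
vertex 1.696 -2.157 -2.435
vertex 2.157 -1.511 -2.335
endloop
endfacet
facet normal 0.922 0.386 -0.014
outer loop
vertex 2.319 -1.917 -2.874
vertex 2.157 -1.511 -2.335
vertex 2.864 -3.163 -1.325
endloop
endfacet
facet normal -0.615 0.529 -0.585
outer loop
vertex 2.157 -1.511 -2.335
vertex 1.696 -2.157 -2.435
vertex 1.647 -1.591 -1.871
endloop
endfacet
facet normal 0.486 0.598 0.637
outer loop
vertex 2.157 -1.511 -2.335
vertex 1.647 -1.591 -1.871
vertex 2.864 -3.163 -1.325
endloop
endfacet
facet normal -0.615 0.529 -0.584
outer loop
vertex 1.647 -1.591 -1.871
vertex 1.696 -2.157 -2.435
vertex 1.174 -2.097 -1.831
endloop
endfacet
facet normal -0.151 0.218 0.964
outer loop
vertex 1.647 -1.591 -1.871
vertex 1.174 -2.097 -1.831
vertex 2.864 -3.163 -1.325
endloop
endfacet
facet normal -0.615 0.530 -0.584
outer loop
vertex 1.174 -2.097 -1.831
vertex 1.696 -2.157 -2.435
vertex 1.093 -2.648 -2.246
endloop
endfacet
facet normal -0.511 -0.468 0.721
outer loop
vertex 1.174 -2.097 -1.831
vertex 1.093 -2.648 -2.246
vertex 2.864 -3.163 -1.325
endloop
endfacet
facet normal -0.615 0.530 -0.584
outer loop
vertex 1.093 -2.648 -2.246
vertex 1.696 -2.157 -2.435
vertex 1.466 -2.829 -2.803
endloop
endfacet
facet normal -0.321 -0.943 0.091
outer loop
vertex 1.093 -2.648 -2.246
vertex 1.466 -2.829 -2.803
vertex 2.864 -3.163 -1.325
endloop
endfacet
facet normal -0.616 0.530 -0.583
outer loop
vertex 1.466 -2.829 -2.803
vertex 1.696 -2.157 -2.435
vertex 2.012 -2.503 -3.083
endloop
endfacet
facet normal 0.275 -0.849 -0.452
outer loop
vertex 1.466 -2.829 -2.803
vertex 2.012 -2.503 -3.083
vertex 2.864 -3.163 -1.325
endloop
endfacet
facet normal -0.615 0.530 -0.583
outer loop
vertex 2.012 -2.503 -3.083
vertex 1.696 -2.157 -2.435
vertex 2.319 -1.917 -2.874
endloop
endfacet
facet normal 0.828 -0.256 -0.498
outer loop
vertex 2.012 -2.503 -3.083
vertex 2.319 -1.917 -2.874
vertex 2.864 -3.163 -1.325
endloop
endfacet
facet normal -0.613 0.091 0.785
outer loop
vertex 0.535 -2.275 2.44
vertex 0.099 -1.658 2.028
vertex -0.533 -3.491 1.747
endloop
endfacet
facet normal 0.506 -0.717 0.479
outer loop
vertex 0.621 -3.662 0.272
vertex 0.535 -2.275 2.44
vertex -0.533 -3.491 1.747
endloop
endfacet
facet normal -0.613 0.091 0.784
outer loop
vertex -0.533 -3.491 1.747
vertex 0.099 -1.658 2.028
vertex -0.968 -2.874 1.335
endloop
endfacet
facet normal -0.606 -0.691 -0.394
outer loop
vertex -0.968 -2.874 1.335
vertex 0.621 -3.662 0.272
vertex -0.533 -3.491 1.747
endloop
endfacet
facet normal 0.606 0.691 0.394
outer loop
vertex 0.535 -2.275 2.44
vertex 1.253 -1.829 0.553
vertex 0.099 -1.658 2.028
endloop
endfacet
facet normal 0.506 -0.717 0.479
outer loop
vertex 1.688 -2.446 0.965
vertex 0.535 -2.275 2.44
vertex 0.621 -3.662 0.272
endloop
endfacet
facet normal 0.606 0.691 0.394
outer loop
vertex 1.688 -2.446 0.965
vertex 1.253 -1.829 0.553
vertex 0.535 -2.275 2.44
endloop
endfacet
facet normal -0.506 0.717 -0.479
outer loop
vertex 0.099 -1.658 2.028
vertex 1.253 -1.829 0.553
vertex -0.968 -2.874 1.335
endloop
endfacet
facet normal -0.606 -0.691 -0.394
outer loop
vertex 0.185 -3.045 -0.14
vertex 0.621 -3.662 0.272
vertex -0.968 -2.874 1.335
endloop
endfacet
facet normal -0.506 0.717 -0.479
outer loop
vertex -0.968 -2.874 1.335
vertex 1.253 -1.829 0.553
vertex 0.185 -3.045 -0.14
endloop
endfacet
facet normal 0.613 -0.091 -0.785
outer loop
vertex 0.185 -3.045 -0.14
vertex 1.688 -2.446 0.965
vertex 0.621 -3.662 0.272
endloop
endfacet
facet normal 0.613 -0.092 -0.785
outer loop
vertex 1.253 -1.829 0.553
vertex 1.688 -2.446 0.965
vertex 0.185 -3.045 -0.14
endloop
endfacet

endsolid


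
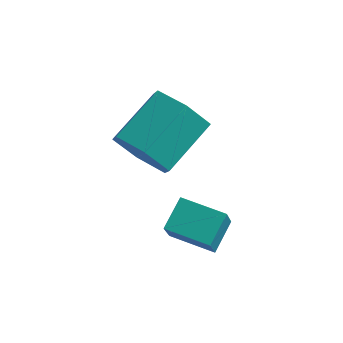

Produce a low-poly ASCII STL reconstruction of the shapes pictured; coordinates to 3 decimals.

solid 
facet normal -0.990 -0.017 0.141
outer loop
vertex -0.388 1.141 -1.394
vertex -0.33 1.92 -0.89
vertex -0.528 1.74 -2.305
endloop
endfacet
facet normal -0.063 -0.838 -0.542
outer loop
vertex 0.63 1.76 -2.47
vertex -0.388 1.141 -1.394
vertex -0.528 1.74 -2.305
endloop
endfacet
facet normal -0.990 -0.017 0.141
outer loop
vertex -0.528 1.74 -2.305
vertex -0.33 1.92 -0.89
vertex -0.47 2.52 -1.802
endloop
endfacet
facet normal -0.128 0.544 -0.829
outer loop
vertex -0.47 2.52 -1.802
vertex 0.63 1.76 -2.47
vertex -0.528 1.74 -2.305
endloop
endfacet
facet normal 0.127 -0.545 0.828
outer loop
vertex -0.388 1.141 -1.394
vertex 0.828 1.94 -1.055
vertex -0.33 1.92 -0.89
endloop
endfacet
facet normal -0.063 -0.838 -0.542
outer loop
vertex 0.77 1.16 -1.558
vertex -0.388 1.141 -1.394
vertex 0.63 1.76 -2.47
endloop
endfacet
facet normal 0.126 -0.544 0.829
outer loop
vertex 0.77 1.16 -1.558
vertex 0.828 1.94 -1.055
vertex -0.388 1.141 -1.394
endloop
endfacet
facet normal 0.063 0.838 0.542
outer loop
vertex -0.33 1.92 -0.89
vertex 0.828 1.94 -1.055
vertex -0.47 2.52 -1.802
endloop
endfacet
facet normal -0.126 0.545 -0.829
outer loop
vertex 0.688 2.539 -1.966
vertex 0.63 1.76 -2.47
vertex -0.47 2.52 -1.802
endloop
endfacet
facet normal 0.063 0.838 0.542
outer loop
vertex -0.47 2.52 -1.802
vertex 0.828 1.94 -1.055
vertex 0.688 2.539 -1.966
endloop
endfacet
facet normal 0.990 0.017 -0.141
outer loop
vertex 0.688 2.539 -1.966
vertex 0.77 1.16 -1.558
vertex 0.63 1.76 -2.47
endloop
endfacet
facet normal 0.990 0.017 -0.141
outer loop
vertex 0.828 1.94 -1.055
vertex 0.77 1.16 -1.558
vertex 0.688 2.539 -1.966
endloop
endfacet
facet normal -0.266 -0.834 -0.484
outer loop
vertex -0.99 2.481 -0.733
vertex -1.493 2.239 -0.04
vertex -1.843 2.73 -0.694
endloop
endfacet
facet normal 0.099 0.476 -0.874
outer loop
vertex -0.99 2.481 -0.733
vertex -1.843 2.73 -0.694
vertex -0.564 3.824 0.047
endloop
endfacet
facet normal 0.099 0.476 -0.874
outer loop
vertex -0.564 3.824 0.047
vertex -1.843 2.73 -0.694
vertex -1.417 4.072 0.085
endloop
endfacet
facet normal 0.264 0.834 0.484
outer loop
vertex -0.564 3.824 0.047
vertex -1.417 4.072 0.085
vertex -1.067 3.581 0.74
endloop
endfacet
facet normal -0.264 -0.834 -0.485
outer loop
vertex -1.843 2.73 -0.694
vertex -1.493 2.239 -0.04
vertex -2.347 2.487 -0.001
endloop
endfacet
facet normal -0.781 0.480 -0.400
outer loop
vertex -1.843 2.73 -0.694
vertex -2.347 2.487 -0.001
vertex -1.417 4.072 0.085
endloop
endfacet
facet normal -0.781 0.480 -0.400
outer loop
vertex -1.417 4.072 0.085
vertex -2.347 2.487 -0.001
vertex -1.921 3.83 0.778
endloop
endfacet
facet normal 0.265 0.834 0.484
outer loop
vertex -1.417 4.072 0.085
vertex -1.921 3.83 0.778
vertex -1.067 3.581 0.74
endloop
endfacet
facet normal -0.264 -0.834 -0.484
outer loop
vertex -2.347 2.487 -0.001
vertex -1.493 2.239 -0.04
vertex -1.996 1.996 0.653
endloop
endfacet
facet normal -0.880 0.004 0.475
outer loop
vertex -2.347 2.487 -0.001
vertex -1.996 1.996 0.653
vertex -1.921 3.83 0.778
endloop
endfacet
facet normal -0.880 0.004 0.474
outer loop
vertex -1.921 3.83 0.778
vertex -1.996 1.996 0.653
vertex -1.57 3.339 1.433
endloop
endfacet
facet normal 0.265 0.834 0.484
outer loop
vertex -1.921 3.83 0.778
vertex -1.57 3.339 1.433
vertex -1.067 3.581 0.74
endloop
endfacet
facet normal -0.264 -0.834 -0.484
outer loop
vertex -1.996 1.996 0.653
vertex -1.493 2.239 -0.04
vertex -1.143 1.748 0.615
endloop
endfacet
facet normal -0.099 -0.476 0.874
outer loop
vertex -1.996 1.996 0.653
vertex -1.143 1.748 0.615
vertex -1.57 3.339 1.433
endloop
endfacet
facet normal -0.099 -0.476 0.874
outer loop
vertex -1.57 3.339 1.433
vertex -1.143 1.748 0.615
vertex -0.717 3.09 1.394
endloop
endfacet
facet normal 0.266 0.834 0.484
outer loop
vertex -1.57 3.339 1.433
vertex -0.717 3.09 1.394
vertex -1.067 3.581 0.74
endloop
endfacet
facet normal -0.265 -0.834 -0.484
outer loop
vertex -1.143 1.748 0.615
vertex -1.493 2.239 -0.04
vertex -0.639 1.99 -0.078
endloop
endfacet
facet normal 0.781 -0.480 0.400
outer loop
vertex -1.143 1.748 0.615
vertex -0.639 1.99 -0.078
vertex -0.717 3.09 1.394
endloop
endfacet
facet normal 0.781 -0.480 0.400
outer loop
vertex -0.717 3.09 1.394
vertex -0.639 1.99 -0.078
vertex -0.213 3.333 0.701
endloop
endfacet
facet normal 0.264 0.834 0.485
outer loop
vertex -0.717 3.09 1.394
vertex -0.213 3.333 0.701
vertex -1.067 3.581 0.74
endloop
endfacet
facet normal -0.265 -0.834 -0.484
outer loop
vertex -0.639 1.99 -0.078
vertex -1.493 2.239 -0.04
vertex -0.99 2.481 -0.733
endloop
endfacet
facet normal 0.880 -0.004 -0.475
outer loop
vertex -0.639 1.99 -0.078
vertex -0.99 2.481 -0.733
vertex -0.213 3.333 0.701
endloop
endfacet
facet normal 0.880 -0.003 -0.475
outer loop
vertex -0.213 3.333 0.701
vertex -0.99 2.481 -0.733
vertex -0.564 3.824 0.047
endloop
endfacet
facet normal 0.264 0.834 0.484
outer loop
vertex -0.213 3.333 0.701
vertex -0.564 3.824 0.047
vertex -1.067 3.581 0.74
endloop
endfacet

endsolid


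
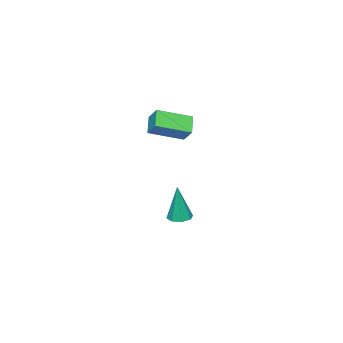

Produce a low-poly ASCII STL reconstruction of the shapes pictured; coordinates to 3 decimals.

solid 
facet normal -0.715 0.625 -0.314
outer loop
vertex 0.89 2.002 2.213
vertex 1.168 2.668 2.905
vertex 1.602 2.454 1.491
endloop
endfacet
facet normal -0.278 -0.666 -0.692
outer loop
vertex 2.932 1.292 2.075
vertex 0.89 2.002 2.213
vertex 1.602 2.454 1.491
endloop
endfacet
facet normal -0.715 0.625 -0.314
outer loop
vertex 1.602 2.454 1.491
vertex 1.168 2.668 2.905
vertex 1.88 3.12 2.184
endloop
endfacet
facet normal 0.642 0.408 -0.649
outer loop
vertex 1.88 3.12 2.184
vertex 2.932 1.292 2.075
vertex 1.602 2.454 1.491
endloop
endfacet
facet normal -0.641 -0.408 0.650
outer loop
vertex 0.89 2.002 2.213
vertex 2.498 1.506 3.489
vertex 1.168 2.668 2.905
endloop
endfacet
facet normal -0.278 -0.666 -0.692
outer loop
vertex 2.22 0.84 2.796
vertex 0.89 2.002 2.213
vertex 2.932 1.292 2.075
endloop
endfacet
facet normal -0.641 -0.408 0.650
outer loop
vertex 2.22 0.84 2.796
vertex 2.498 1.506 3.489
vertex 0.89 2.002 2.213
endloop
endfacet
facet normal 0.278 0.666 0.692
outer loop
vertex 1.168 2.668 2.905
vertex 2.498 1.506 3.489
vertex 1.88 3.12 2.184
endloop
endfacet
facet normal 0.641 0.408 -0.650
outer loop
vertex 3.21 1.958 2.767
vertex 2.932 1.292 2.075
vertex 1.88 3.12 2.184
endloop
endfacet
facet normal 0.279 0.666 0.692
outer loop
vertex 1.88 3.12 2.184
vertex 2.498 1.506 3.489
vertex 3.21 1.958 2.767
endloop
endfacet
facet normal 0.715 -0.625 0.314
outer loop
vertex 3.21 1.958 2.767
vertex 2.22 0.84 2.796
vertex 2.932 1.292 2.075
endloop
endfacet
facet normal 0.715 -0.625 0.314
outer loop
vertex 2.498 1.506 3.489
vertex 2.22 0.84 2.796
vertex 3.21 1.958 2.767
endloop
endfacet
facet normal -0.103 -0.002 -0.995
outer loop
vertex 0.887 1.218 -4.567
vertex 0.231 1.218 -4.499
vertex 0.694 1.685 -4.548
endloop
endfacet
facet normal 0.912 0.369 0.180
outer loop
vertex 0.887 1.218 -4.567
vertex 0.694 1.685 -4.548
vertex 0.449 1.222 -2.361
endloop
endfacet
facet normal -0.102 -0.003 -0.995
outer loop
vertex 0.694 1.685 -4.548
vertex 0.231 1.218 -4.499
vertex 0.23 1.878 -4.501
endloop
endfacet
facet normal 0.394 0.889 0.232
outer loop
vertex 0.694 1.685 -4.548
vertex 0.23 1.878 -4.501
vertex 0.449 1.222 -2.361
endloop
endfacet
facet normal -0.102 -0.003 -0.995
outer loop
vertex 0.23 1.878 -4.501
vertex 0.231 1.218 -4.499
vertex -0.234 1.684 -4.453
endloop
endfacet
facet normal -0.340 0.889 0.307
outer loop
vertex 0.23 1.878 -4.501
vertex -0.234 1.684 -4.453
vertex 0.449 1.222 -2.361
endloop
endfacet
facet normal -0.101 -0.003 -0.995
outer loop
vertex -0.234 1.684 -4.453
vertex 0.231 1.218 -4.499
vertex -0.426 1.217 -4.432
endloop
endfacet
facet normal -0.857 0.368 0.361
outer loop
vertex -0.234 1.684 -4.453
vertex -0.426 1.217 -4.432
vertex 0.449 1.222 -2.361
endloop
endfacet
facet normal -0.101 -0.001 -0.995
outer loop
vertex -0.426 1.217 -4.432
vertex 0.231 1.218 -4.499
vertex -0.233 0.751 -4.451
endloop
endfacet
facet normal -0.856 -0.369 0.362
outer loop
vertex -0.426 1.217 -4.432
vertex -0.233 0.751 -4.451
vertex 0.449 1.222 -2.361
endloop
endfacet
facet normal -0.101 -0.002 -0.995
outer loop
vertex -0.233 0.751 -4.451
vertex 0.231 1.218 -4.499
vertex 0.231 0.558 -4.498
endloop
endfacet
facet normal -0.338 -0.888 0.311
outer loop
vertex -0.233 0.751 -4.451
vertex 0.231 0.558 -4.498
vertex 0.449 1.222 -2.361
endloop
endfacet
facet normal -0.102 -0.002 -0.995
outer loop
vertex 0.231 0.558 -4.498
vertex 0.231 1.218 -4.499
vertex 0.695 0.752 -4.546
endloop
endfacet
facet normal 0.396 -0.888 0.235
outer loop
vertex 0.231 0.558 -4.498
vertex 0.695 0.752 -4.546
vertex 0.449 1.222 -2.361
endloop
endfacet
facet normal -0.103 -0.002 -0.995
outer loop
vertex 0.695 0.752 -4.546
vertex 0.231 1.218 -4.499
vertex 0.887 1.218 -4.567
endloop
endfacet
facet normal 0.912 -0.368 0.182
outer loop
vertex 0.695 0.752 -4.546
vertex 0.887 1.218 -4.567
vertex 0.449 1.222 -2.361
endloop
endfacet

endsolid


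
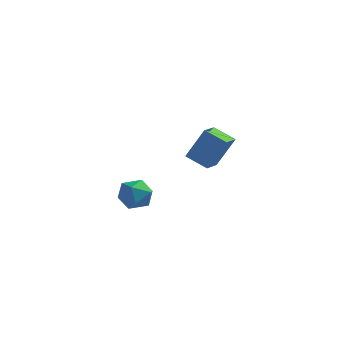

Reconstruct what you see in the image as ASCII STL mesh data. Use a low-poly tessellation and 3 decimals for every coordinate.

solid 
facet normal -0.906 0.101 0.411
outer loop
vertex 2.602 2.94 4.105
vertex 2.619 4.123 3.852
vertex 1.722 2.557 2.26
endloop
endfacet
facet normal -0.014 -0.978 0.209
outer loop
vertex 2.981 2.417 1.688
vertex 2.602 2.94 4.105
vertex 1.722 2.557 2.26
endloop
endfacet
facet normal -0.906 0.100 0.412
outer loop
vertex 1.722 2.557 2.26
vertex 2.619 4.123 3.852
vertex 1.738 3.74 2.007
endloop
endfacet
facet normal -0.423 -0.184 -0.887
outer loop
vertex 1.738 3.74 2.007
vertex 2.981 2.417 1.688
vertex 1.722 2.557 2.26
endloop
endfacet
facet normal 0.423 0.184 0.887
outer loop
vertex 2.602 2.94 4.105
vertex 3.878 3.983 3.28
vertex 2.619 4.123 3.852
endloop
endfacet
facet normal -0.014 -0.978 0.209
outer loop
vertex 3.862 2.8 3.533
vertex 2.602 2.94 4.105
vertex 2.981 2.417 1.688
endloop
endfacet
facet normal 0.423 0.184 0.887
outer loop
vertex 3.862 2.8 3.533
vertex 3.878 3.983 3.28
vertex 2.602 2.94 4.105
endloop
endfacet
facet normal 0.014 0.978 -0.209
outer loop
vertex 2.619 4.123 3.852
vertex 3.878 3.983 3.28
vertex 1.738 3.74 2.007
endloop
endfacet
facet normal -0.423 -0.184 -0.887
outer loop
vertex 2.998 3.6 1.435
vertex 2.981 2.417 1.688
vertex 1.738 3.74 2.007
endloop
endfacet
facet normal 0.014 0.978 -0.209
outer loop
vertex 1.738 3.74 2.007
vertex 3.878 3.983 3.28
vertex 2.998 3.6 1.435
endloop
endfacet
facet normal 0.906 -0.101 -0.412
outer loop
vertex 2.998 3.6 1.435
vertex 3.862 2.8 3.533
vertex 2.981 2.417 1.688
endloop
endfacet
facet normal 0.906 -0.100 -0.411
outer loop
vertex 3.878 3.983 3.28
vertex 3.862 2.8 3.533
vertex 2.998 3.6 1.435
endloop
endfacet
facet normal -0.425 0.554 0.715
outer loop
vertex 1.271 -2.498 2.256
vertex 0.967 -3.321 2.713
vertex 1.848 -2.929 2.933
endloop
endfacet
facet normal 0.143 0.886 0.442
outer loop
vertex 1.271 -2.498 2.256
vertex 1.848 -2.929 2.933
vertex 2.243 -2.577 2.099
endloop
endfacet
facet normal 0.036 0.965 -0.260
outer loop
vertex 1.271 -2.498 2.256
vertex 2.243 -2.577 2.099
vertex 1.607 -2.752 1.362
endloop
endfacet
facet normal -0.600 0.681 -0.419
outer loop
vertex 1.271 -2.498 2.256
vertex 1.607 -2.752 1.362
vertex 0.819 -3.212 1.742
endloop
endfacet
facet normal -0.885 0.428 0.183
outer loop
vertex 1.271 -2.498 2.256
vertex 0.819 -3.212 1.742
vertex 0.967 -3.321 2.713
endloop
endfacet
facet normal 0.710 0.462 0.531
outer loop
vertex 2.243 -2.577 2.099
vertex 1.848 -2.929 2.933
vertex 2.541 -3.448 2.458
endloop
endfacet
facet normal -0.210 -0.074 0.975
outer loop
vertex 1.848 -2.929 2.933
vertex 0.967 -3.321 2.713
vertex 1.753 -3.908 2.838
endloop
endfacet
facet normal -0.953 -0.279 0.114
outer loop
vertex 0.967 -3.321 2.713
vertex 0.819 -3.212 1.742
vertex 1.117 -4.083 2.101
endloop
endfacet
facet normal -0.492 0.131 -0.861
outer loop
vertex 0.819 -3.212 1.742
vertex 1.607 -2.752 1.362
vertex 1.512 -3.731 1.267
endloop
endfacet
facet normal 0.537 0.590 -0.603
outer loop
vertex 1.607 -2.752 1.362
vertex 2.243 -2.577 2.099
vertex 2.393 -3.339 1.487
endloop
endfacet
facet normal 0.600 -0.681 0.419
outer loop
vertex 2.089 -4.162 1.944
vertex 2.541 -3.448 2.458
vertex 1.753 -3.908 2.838
endloop
endfacet
facet normal -0.036 -0.965 0.260
outer loop
vertex 2.089 -4.162 1.944
vertex 1.753 -3.908 2.838
vertex 1.117 -4.083 2.101
endloop
endfacet
facet normal -0.143 -0.886 -0.442
outer loop
vertex 2.089 -4.162 1.944
vertex 1.117 -4.083 2.101
vertex 1.512 -3.731 1.267
endloop
endfacet
facet normal 0.425 -0.554 -0.715
outer loop
vertex 2.089 -4.162 1.944
vertex 1.512 -3.731 1.267
vertex 2.393 -3.339 1.487
endloop
endfacet
facet normal 0.885 -0.428 -0.183
outer loop
vertex 2.089 -4.162 1.944
vertex 2.393 -3.339 1.487
vertex 2.541 -3.448 2.458
endloop
endfacet
facet normal 0.492 -0.131 0.861
outer loop
vertex 1.753 -3.908 2.838
vertex 2.541 -3.448 2.458
vertex 1.848 -2.929 2.933
endloop
endfacet
facet normal -0.537 -0.590 0.603
outer loop
vertex 1.117 -4.083 2.101
vertex 1.753 -3.908 2.838
vertex 0.967 -3.321 2.713
endloop
endfacet
facet normal -0.710 -0.462 -0.531
outer loop
vertex 1.512 -3.731 1.267
vertex 1.117 -4.083 2.101
vertex 0.819 -3.212 1.742
endloop
endfacet
facet normal 0.210 0.074 -0.975
outer loop
vertex 2.393 -3.339 1.487
vertex 1.512 -3.731 1.267
vertex 1.607 -2.752 1.362
endloop
endfacet
facet normal 0.953 0.279 -0.114
outer loop
vertex 2.541 -3.448 2.458
vertex 2.393 -3.339 1.487
vertex 2.243 -2.577 2.099
endloop
endfacet

endsolid


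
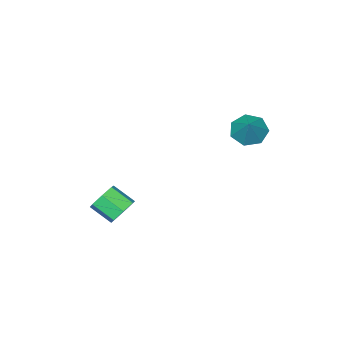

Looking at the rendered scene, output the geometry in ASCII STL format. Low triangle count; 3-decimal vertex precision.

solid 
facet normal -0.263 0.801 -0.537
outer loop
vertex 3.353 -2.923 -3.587
vertex 2.453 -3.189 -3.543
vertex 2.93 -2.636 -2.952
endloop
endfacet
facet normal 0.813 0.484 0.323
outer loop
vertex 3.353 -2.923 -3.587
vertex 2.93 -2.636 -2.952
vertex 3.748 -4.125 -2.781
endloop
endfacet
facet normal 0.813 0.484 0.323
outer loop
vertex 3.748 -4.125 -2.781
vertex 2.93 -2.636 -2.952
vertex 3.325 -3.838 -2.146
endloop
endfacet
facet normal 0.263 -0.801 0.537
outer loop
vertex 3.748 -4.125 -2.781
vertex 3.325 -3.838 -2.146
vertex 2.847 -4.391 -2.737
endloop
endfacet
facet normal -0.263 0.801 -0.537
outer loop
vertex 2.93 -2.636 -2.952
vertex 2.453 -3.189 -3.543
vertex 2.148 -2.765 -2.761
endloop
endfacet
facet normal 0.103 0.577 0.810
outer loop
vertex 2.93 -2.636 -2.952
vertex 2.148 -2.765 -2.761
vertex 3.325 -3.838 -2.146
endloop
endfacet
facet normal 0.102 0.576 0.811
outer loop
vertex 3.325 -3.838 -2.146
vertex 2.148 -2.765 -2.761
vertex 2.542 -3.967 -1.956
endloop
endfacet
facet normal 0.262 -0.801 0.538
outer loop
vertex 3.325 -3.838 -2.146
vertex 2.542 -3.967 -1.956
vertex 2.847 -4.391 -2.737
endloop
endfacet
facet normal -0.262 0.802 -0.537
outer loop
vertex 2.148 -2.765 -2.761
vertex 2.453 -3.189 -3.543
vertex 1.595 -3.213 -3.16
endloop
endfacet
facet normal -0.687 0.235 0.688
outer loop
vertex 2.148 -2.765 -2.761
vertex 1.595 -3.213 -3.16
vertex 2.542 -3.967 -1.956
endloop
endfacet
facet normal -0.687 0.236 0.688
outer loop
vertex 2.542 -3.967 -1.956
vertex 1.595 -3.213 -3.16
vertex 1.989 -4.416 -2.354
endloop
endfacet
facet normal 0.263 -0.801 0.538
outer loop
vertex 2.542 -3.967 -1.956
vertex 1.989 -4.416 -2.354
vertex 2.847 -4.391 -2.737
endloop
endfacet
facet normal -0.262 0.802 -0.537
outer loop
vertex 1.595 -3.213 -3.16
vertex 2.453 -3.189 -3.543
vertex 1.688 -3.643 -3.847
endloop
endfacet
facet normal -0.958 -0.282 0.047
outer loop
vertex 1.595 -3.213 -3.16
vertex 1.688 -3.643 -3.847
vertex 1.989 -4.416 -2.354
endloop
endfacet
facet normal -0.958 -0.283 0.047
outer loop
vertex 1.989 -4.416 -2.354
vertex 1.688 -3.643 -3.847
vertex 2.082 -4.845 -3.041
endloop
endfacet
facet normal 0.263 -0.802 0.536
outer loop
vertex 1.989 -4.416 -2.354
vertex 2.082 -4.845 -3.041
vertex 2.847 -4.391 -2.737
endloop
endfacet
facet normal -0.262 0.802 -0.537
outer loop
vertex 1.688 -3.643 -3.847
vertex 2.453 -3.189 -3.543
vertex 2.357 -3.731 -4.305
endloop
endfacet
facet normal -0.508 -0.588 -0.629
outer loop
vertex 1.688 -3.643 -3.847
vertex 2.357 -3.731 -4.305
vertex 2.082 -4.845 -3.041
endloop
endfacet
facet normal -0.508 -0.588 -0.629
outer loop
vertex 2.082 -4.845 -3.041
vertex 2.357 -3.731 -4.305
vertex 2.751 -4.933 -3.499
endloop
endfacet
facet normal 0.262 -0.802 0.537
outer loop
vertex 2.082 -4.845 -3.041
vertex 2.751 -4.933 -3.499
vertex 2.847 -4.391 -2.737
endloop
endfacet
facet normal -0.263 0.802 -0.537
outer loop
vertex 2.357 -3.731 -4.305
vertex 2.453 -3.189 -3.543
vertex 3.098 -3.41 -4.189
endloop
endfacet
facet normal 0.325 -0.451 -0.831
outer loop
vertex 2.357 -3.731 -4.305
vertex 3.098 -3.41 -4.189
vertex 2.751 -4.933 -3.499
endloop
endfacet
facet normal 0.323 -0.451 -0.832
outer loop
vertex 2.751 -4.933 -3.499
vertex 3.098 -3.41 -4.189
vertex 3.493 -4.613 -3.384
endloop
endfacet
facet normal 0.262 -0.802 0.537
outer loop
vertex 2.751 -4.933 -3.499
vertex 3.493 -4.613 -3.384
vertex 2.847 -4.391 -2.737
endloop
endfacet
facet normal -0.263 0.802 -0.537
outer loop
vertex 3.098 -3.41 -4.189
vertex 2.453 -3.189 -3.543
vertex 3.353 -2.923 -3.587
endloop
endfacet
facet normal 0.913 0.027 -0.408
outer loop
vertex 3.098 -3.41 -4.189
vertex 3.353 -2.923 -3.587
vertex 3.493 -4.613 -3.384
endloop
endfacet
facet normal 0.913 0.027 -0.408
outer loop
vertex 3.493 -4.613 -3.384
vertex 3.353 -2.923 -3.587
vertex 3.748 -4.125 -2.781
endloop
endfacet
facet normal 0.263 -0.801 0.537
outer loop
vertex 3.493 -4.613 -3.384
vertex 3.748 -4.125 -2.781
vertex 2.847 -4.391 -2.737
endloop
endfacet
facet normal -0.511 -0.471 -0.719
outer loop
vertex -1.237 1.874 2.378
vertex -1.922 1.563 3.068
vertex -1.924 2.417 2.51
endloop
endfacet
facet normal 0.567 0.781 -0.261
outer loop
vertex -1.237 1.874 2.378
vertex -1.924 2.417 2.51
vertex -1.038 2.377 4.312
endloop
endfacet
facet normal -0.510 -0.471 -0.719
outer loop
vertex -1.924 2.417 2.51
vertex -1.922 1.563 3.068
vertex -2.609 2.316 3.062
endloop
endfacet
facet normal -0.092 0.993 0.067
outer loop
vertex -1.924 2.417 2.51
vertex -2.609 2.316 3.062
vertex -1.038 2.377 4.312
endloop
endfacet
facet normal -0.510 -0.471 -0.719
outer loop
vertex -2.609 2.316 3.062
vertex -1.922 1.563 3.068
vertex -2.776 1.648 3.618
endloop
endfacet
facet normal -0.501 0.624 0.599
outer loop
vertex -2.609 2.316 3.062
vertex -2.776 1.648 3.618
vertex -1.038 2.377 4.312
endloop
endfacet
facet normal -0.510 -0.471 -0.719
outer loop
vertex -2.776 1.648 3.618
vertex -1.922 1.563 3.068
vertex -2.3 0.916 3.76
endloop
endfacet
facet normal -0.353 -0.048 0.934
outer loop
vertex -2.776 1.648 3.618
vertex -2.3 0.916 3.76
vertex -1.038 2.377 4.312
endloop
endfacet
facet normal -0.511 -0.471 -0.719
outer loop
vertex -2.3 0.916 3.76
vertex -1.922 1.563 3.068
vertex -1.539 0.67 3.38
endloop
endfacet
facet normal 0.242 -0.519 0.820
outer loop
vertex -2.3 0.916 3.76
vertex -1.539 0.67 3.38
vertex -1.038 2.377 4.312
endloop
endfacet
facet normal -0.510 -0.470 -0.720
outer loop
vertex -1.539 0.67 3.38
vertex -1.922 1.563 3.068
vertex -1.066 1.097 2.766
endloop
endfacet
facet normal 0.834 -0.432 0.342
outer loop
vertex -1.539 0.67 3.38
vertex -1.066 1.097 2.766
vertex -1.038 2.377 4.312
endloop
endfacet
facet normal -0.510 -0.471 -0.719
outer loop
vertex -1.066 1.097 2.766
vertex -1.922 1.563 3.068
vertex -1.237 1.874 2.378
endloop
endfacet
facet normal 0.979 0.146 -0.139
outer loop
vertex -1.066 1.097 2.766
vertex -1.237 1.874 2.378
vertex -1.038 2.377 4.312
endloop
endfacet

endsolid


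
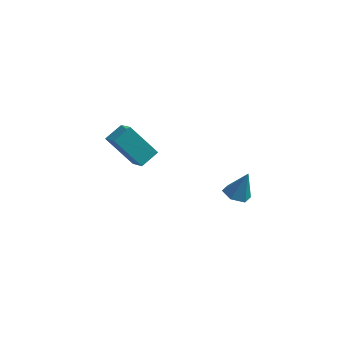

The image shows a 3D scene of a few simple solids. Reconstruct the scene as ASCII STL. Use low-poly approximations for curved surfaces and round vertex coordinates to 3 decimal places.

solid 
facet normal -0.327 -0.183 -0.927
outer loop
vertex 2.849 -4.29 -2.6
vertex 2.313 -3.789 -2.51
vertex 2.969 -3.583 -2.782
endloop
endfacet
facet normal 0.985 -0.141 0.101
outer loop
vertex 2.849 -4.29 -2.6
vertex 2.969 -3.583 -2.782
vertex 2.807 -3.511 -1.11
endloop
endfacet
facet normal -0.327 -0.183 -0.927
outer loop
vertex 2.969 -3.583 -2.782
vertex 2.313 -3.789 -2.51
vertex 2.433 -3.082 -2.692
endloop
endfacet
facet normal 0.686 0.727 0.035
outer loop
vertex 2.969 -3.583 -2.782
vertex 2.433 -3.082 -2.692
vertex 2.807 -3.511 -1.11
endloop
endfacet
facet normal -0.327 -0.183 -0.927
outer loop
vertex 2.433 -3.082 -2.692
vertex 2.313 -3.789 -2.51
vertex 1.776 -3.287 -2.42
endloop
endfacet
facet normal -0.171 0.940 0.295
outer loop
vertex 2.433 -3.082 -2.692
vertex 1.776 -3.287 -2.42
vertex 2.807 -3.511 -1.11
endloop
endfacet
facet normal -0.328 -0.184 -0.927
outer loop
vertex 1.776 -3.287 -2.42
vertex 2.313 -3.789 -2.51
vertex 1.656 -3.994 -2.237
endloop
endfacet
facet normal -0.729 0.285 0.622
outer loop
vertex 1.776 -3.287 -2.42
vertex 1.656 -3.994 -2.237
vertex 2.807 -3.511 -1.11
endloop
endfacet
facet normal -0.328 -0.184 -0.927
outer loop
vertex 1.656 -3.994 -2.237
vertex 2.313 -3.789 -2.51
vertex 2.193 -4.496 -2.327
endloop
endfacet
facet normal -0.430 -0.583 0.689
outer loop
vertex 1.656 -3.994 -2.237
vertex 2.193 -4.496 -2.327
vertex 2.807 -3.511 -1.11
endloop
endfacet
facet normal -0.328 -0.184 -0.927
outer loop
vertex 2.193 -4.496 -2.327
vertex 2.313 -3.789 -2.51
vertex 2.849 -4.29 -2.6
endloop
endfacet
facet normal 0.428 -0.796 0.428
outer loop
vertex 2.193 -4.496 -2.327
vertex 2.849 -4.29 -2.6
vertex 2.807 -3.511 -1.11
endloop
endfacet
facet normal -0.666 0.028 0.745
outer loop
vertex -4.478 -1.315 -2.028
vertex -3.897 -0.436 -1.542
vertex -5.202 -0.462 -2.708
endloop
endfacet
facet normal -0.500 -0.758 -0.418
outer loop
vertex -3.763 -0.524 -4.318
vertex -4.478 -1.315 -2.028
vertex -5.202 -0.462 -2.708
endloop
endfacet
facet normal -0.666 0.029 0.745
outer loop
vertex -5.202 -0.462 -2.708
vertex -3.897 -0.436 -1.542
vertex -4.621 0.417 -2.223
endloop
endfacet
facet normal -0.553 0.652 -0.519
outer loop
vertex -4.621 0.417 -2.223
vertex -3.763 -0.524 -4.318
vertex -5.202 -0.462 -2.708
endloop
endfacet
facet normal 0.553 -0.652 0.519
outer loop
vertex -4.478 -1.315 -2.028
vertex -2.458 -0.498 -3.152
vertex -3.897 -0.436 -1.542
endloop
endfacet
facet normal -0.500 -0.758 -0.418
outer loop
vertex -3.039 -1.377 -3.637
vertex -4.478 -1.315 -2.028
vertex -3.763 -0.524 -4.318
endloop
endfacet
facet normal 0.553 -0.652 0.519
outer loop
vertex -3.039 -1.377 -3.637
vertex -2.458 -0.498 -3.152
vertex -4.478 -1.315 -2.028
endloop
endfacet
facet normal 0.500 0.758 0.418
outer loop
vertex -3.897 -0.436 -1.542
vertex -2.458 -0.498 -3.152
vertex -4.621 0.417 -2.223
endloop
endfacet
facet normal -0.552 0.652 -0.519
outer loop
vertex -3.182 0.355 -3.832
vertex -3.763 -0.524 -4.318
vertex -4.621 0.417 -2.223
endloop
endfacet
facet normal 0.500 0.758 0.418
outer loop
vertex -4.621 0.417 -2.223
vertex -2.458 -0.498 -3.152
vertex -3.182 0.355 -3.832
endloop
endfacet
facet normal 0.667 -0.029 -0.745
outer loop
vertex -3.182 0.355 -3.832
vertex -3.039 -1.377 -3.637
vertex -3.763 -0.524 -4.318
endloop
endfacet
facet normal 0.666 -0.029 -0.745
outer loop
vertex -2.458 -0.498 -3.152
vertex -3.039 -1.377 -3.637
vertex -3.182 0.355 -3.832
endloop
endfacet

endsolid


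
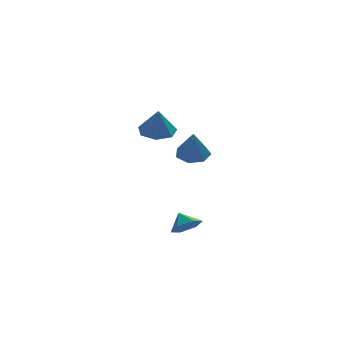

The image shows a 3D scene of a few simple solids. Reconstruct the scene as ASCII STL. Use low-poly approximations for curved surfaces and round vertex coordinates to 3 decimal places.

solid 
facet normal 0.349 -0.627 -0.697
outer loop
vertex 1.95 -1.048 -3.276
vertex 1.082 -1.145 -3.623
vertex 1.646 -0.468 -3.95
endloop
endfacet
facet normal 0.500 0.755 0.424
outer loop
vertex 1.95 -1.048 -3.276
vertex 1.646 -0.468 -3.95
vertex 0.698 -0.455 -2.857
endloop
endfacet
facet normal 0.348 -0.627 -0.697
outer loop
vertex 1.646 -0.468 -3.95
vertex 1.082 -1.145 -3.623
vertex 0.777 -0.565 -4.297
endloop
endfacet
facet normal -0.079 0.994 -0.080
outer loop
vertex 1.646 -0.468 -3.95
vertex 0.777 -0.565 -4.297
vertex 0.698 -0.455 -2.857
endloop
endfacet
facet normal 0.348 -0.627 -0.697
outer loop
vertex 0.777 -0.565 -4.297
vertex 1.082 -1.145 -3.623
vertex 0.213 -1.242 -3.97
endloop
endfacet
facet normal -0.786 0.612 -0.090
outer loop
vertex 0.777 -0.565 -4.297
vertex 0.213 -1.242 -3.97
vertex 0.698 -0.455 -2.857
endloop
endfacet
facet normal 0.348 -0.627 -0.697
outer loop
vertex 0.213 -1.242 -3.97
vertex 1.082 -1.145 -3.623
vertex 0.518 -1.822 -3.296
endloop
endfacet
facet normal -0.914 -0.010 0.405
outer loop
vertex 0.213 -1.242 -3.97
vertex 0.518 -1.822 -3.296
vertex 0.698 -0.455 -2.857
endloop
endfacet
facet normal 0.349 -0.627 -0.697
outer loop
vertex 0.518 -1.822 -3.296
vertex 1.082 -1.145 -3.623
vertex 1.386 -1.725 -2.949
endloop
endfacet
facet normal -0.336 -0.248 0.909
outer loop
vertex 0.518 -1.822 -3.296
vertex 1.386 -1.725 -2.949
vertex 0.698 -0.455 -2.857
endloop
endfacet
facet normal 0.349 -0.627 -0.697
outer loop
vertex 1.386 -1.725 -2.949
vertex 1.082 -1.145 -3.623
vertex 1.95 -1.048 -3.276
endloop
endfacet
facet normal 0.371 0.135 0.919
outer loop
vertex 1.386 -1.725 -2.949
vertex 1.95 -1.048 -3.276
vertex 0.698 -0.455 -2.857
endloop
endfacet
facet normal 0.032 0.410 -0.912
outer loop
vertex 2.204 0.967 0.393
vertex 1.69 1.756 0.73
vertex 2.681 1.622 0.704
endloop
endfacet
facet normal 0.743 -0.638 0.203
outer loop
vertex 2.204 0.967 0.393
vertex 2.681 1.622 0.704
vertex 1.63 0.964 2.49
endloop
endfacet
facet normal 0.032 0.410 -0.911
outer loop
vertex 2.681 1.622 0.704
vertex 1.69 1.756 0.73
vertex 2.411 2.378 1.035
endloop
endfacet
facet normal 0.848 0.073 0.526
outer loop
vertex 2.681 1.622 0.704
vertex 2.411 2.378 1.035
vertex 1.63 0.964 2.49
endloop
endfacet
facet normal 0.031 0.411 -0.911
outer loop
vertex 2.411 2.378 1.035
vertex 1.69 1.756 0.73
vertex 1.599 2.665 1.137
endloop
endfacet
facet normal 0.304 0.596 0.743
outer loop
vertex 2.411 2.378 1.035
vertex 1.599 2.665 1.137
vertex 1.63 0.964 2.49
endloop
endfacet
facet normal 0.032 0.411 -0.911
outer loop
vertex 1.599 2.665 1.137
vertex 1.69 1.756 0.73
vertex 0.855 2.268 0.932
endloop
endfacet
facet normal -0.479 0.541 0.691
outer loop
vertex 1.599 2.665 1.137
vertex 0.855 2.268 0.932
vertex 1.63 0.964 2.49
endloop
endfacet
facet normal 0.031 0.410 -0.912
outer loop
vertex 0.855 2.268 0.932
vertex 1.69 1.756 0.73
vertex 0.74 1.485 0.576
endloop
endfacet
facet normal -0.911 -0.052 0.409
outer loop
vertex 0.855 2.268 0.932
vertex 0.74 1.485 0.576
vertex 1.63 0.964 2.49
endloop
endfacet
facet normal 0.031 0.410 -0.912
outer loop
vertex 0.74 1.485 0.576
vertex 1.69 1.756 0.73
vertex 1.341 0.906 0.336
endloop
endfacet
facet normal -0.667 -0.737 0.109
outer loop
vertex 0.74 1.485 0.576
vertex 1.341 0.906 0.336
vertex 1.63 0.964 2.49
endloop
endfacet
facet normal 0.031 0.410 -0.912
outer loop
vertex 1.341 0.906 0.336
vertex 1.69 1.756 0.73
vertex 2.204 0.967 0.393
endloop
endfacet
facet normal 0.069 -0.997 0.018
outer loop
vertex 1.341 0.906 0.336
vertex 2.204 0.967 0.393
vertex 1.63 0.964 2.49
endloop
endfacet
facet normal -0.015 0.304 -0.952
outer loop
vertex 0.196 0.715 3.454
vertex -0.412 -0.126 3.195
vertex -0.721 0.848 3.511
endloop
endfacet
facet normal 0.142 0.663 0.735
outer loop
vertex 0.196 0.715 3.454
vertex -0.721 0.848 3.511
vertex -0.388 -0.634 4.785
endloop
endfacet
facet normal -0.014 0.305 -0.952
outer loop
vertex -0.721 0.848 3.511
vertex -0.412 -0.126 3.195
vertex -1.406 0.248 3.329
endloop
endfacet
facet normal -0.578 0.454 0.679
outer loop
vertex -0.721 0.848 3.511
vertex -1.406 0.248 3.329
vertex -0.388 -0.634 4.785
endloop
endfacet
facet normal -0.014 0.305 -0.952
outer loop
vertex -1.406 0.248 3.329
vertex -0.412 -0.126 3.195
vertex -1.342 -0.634 3.046
endloop
endfacet
facet normal -0.857 -0.213 0.470
outer loop
vertex -1.406 0.248 3.329
vertex -1.342 -0.634 3.046
vertex -0.388 -0.634 4.785
endloop
endfacet
facet normal -0.014 0.305 -0.952
outer loop
vertex -1.342 -0.634 3.046
vertex -0.412 -0.126 3.195
vertex -0.578 -1.134 2.875
endloop
endfacet
facet normal -0.485 -0.833 0.266
outer loop
vertex -1.342 -0.634 3.046
vertex -0.578 -1.134 2.875
vertex -0.388 -0.634 4.785
endloop
endfacet
facet normal -0.014 0.305 -0.952
outer loop
vertex -0.578 -1.134 2.875
vertex -0.412 -0.126 3.195
vertex 0.311 -0.874 2.945
endloop
endfacet
facet normal 0.258 -0.941 0.221
outer loop
vertex -0.578 -1.134 2.875
vertex 0.311 -0.874 2.945
vertex -0.388 -0.634 4.785
endloop
endfacet
facet normal -0.015 0.304 -0.953
outer loop
vertex 0.311 -0.874 2.945
vertex -0.412 -0.126 3.195
vertex 0.655 -0.051 3.202
endloop
endfacet
facet normal 0.812 -0.454 0.368
outer loop
vertex 0.311 -0.874 2.945
vertex 0.655 -0.051 3.202
vertex -0.388 -0.634 4.785
endloop
endfacet
facet normal -0.015 0.304 -0.952
outer loop
vertex 0.655 -0.051 3.202
vertex -0.412 -0.126 3.195
vertex 0.196 0.715 3.454
endloop
endfacet
facet normal 0.760 0.259 0.596
outer loop
vertex 0.655 -0.051 3.202
vertex 0.196 0.715 3.454
vertex -0.388 -0.634 4.785
endloop
endfacet

endsolid
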